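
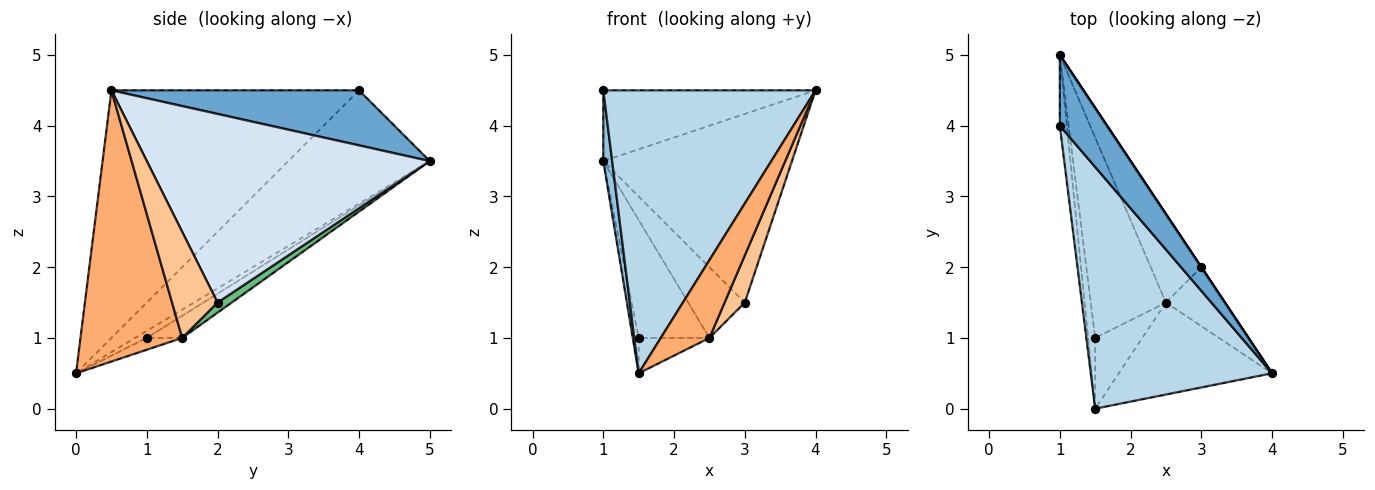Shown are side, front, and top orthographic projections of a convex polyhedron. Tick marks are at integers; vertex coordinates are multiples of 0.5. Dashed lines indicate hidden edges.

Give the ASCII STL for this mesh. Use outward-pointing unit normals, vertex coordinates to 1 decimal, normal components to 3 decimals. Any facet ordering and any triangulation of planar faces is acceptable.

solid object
 facet normal 0.636 0.545 0.545
  outer loop
   vertex 1.0 4.0 4.5
   vertex 4.0 0.5 4.5
   vertex 1.0 5.0 3.5
  endloop
 endfacet
 facet normal -0.996 -0.062 -0.062
  outer loop
   vertex 1.0 4.0 4.5
   vertex 1.0 5.0 3.5
   vertex 1.5 0.0 0.5
  endloop
 endfacet
 facet normal -0.664 -0.569 0.486
  outer loop
   vertex 1.0 4.0 4.5
   vertex 1.5 0.0 0.5
   vertex 4.0 0.5 4.5
  endloop
 endfacet
 facet normal 0.832 0.555 0.000
  outer loop
   vertex 3.0 2.0 1.5
   vertex 1.0 5.0 3.5
   vertex 4.0 0.5 4.5
  endloop
 endfacet
 facet normal -0.667 0.333 -0.667
  outer loop
   vertex 1.5 1.0 1.0
   vertex 1.5 0.0 0.5
   vertex 1.0 5.0 3.5
  endloop
 endfacet
 facet normal 0.804 -0.384 -0.454
  outer loop
   vertex 2.5 1.5 1.0
   vertex 4.0 0.5 4.5
   vertex 1.5 0.0 0.5
  endloop
 endfacet
 facet normal 0.815 -0.362 -0.453
  outer loop
   vertex 2.5 1.5 1.0
   vertex 3.0 2.0 1.5
   vertex 4.0 0.5 4.5
  endloop
 endfacet
 facet normal -0.218 0.436 -0.873
  outer loop
   vertex 2.5 1.5 1.0
   vertex 1.5 0.0 0.5
   vertex 1.5 1.0 1.0
  endloop
 endfacet
 facet normal 0.154 0.617 -0.772
  outer loop
   vertex 2.5 1.5 1.0
   vertex 1.0 5.0 3.5
   vertex 3.0 2.0 1.5
  endloop
 endfacet
 facet normal -0.246 0.491 -0.836
  outer loop
   vertex 2.5 1.5 1.0
   vertex 1.5 1.0 1.0
   vertex 1.0 5.0 3.5
  endloop
 endfacet
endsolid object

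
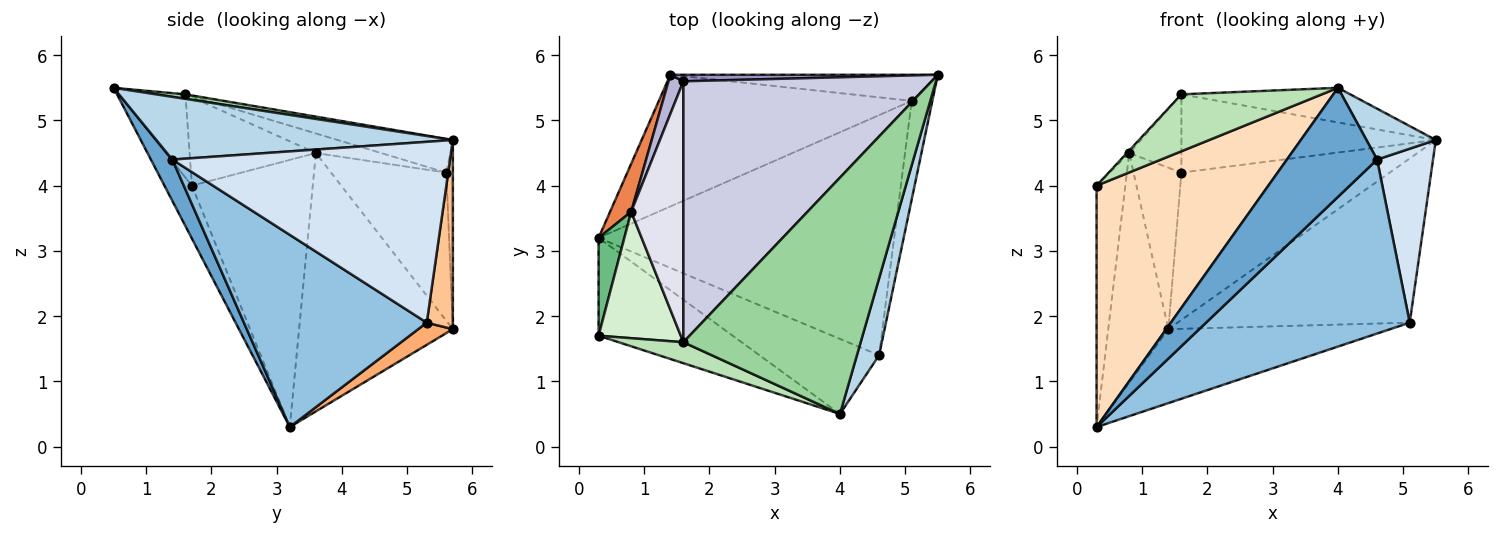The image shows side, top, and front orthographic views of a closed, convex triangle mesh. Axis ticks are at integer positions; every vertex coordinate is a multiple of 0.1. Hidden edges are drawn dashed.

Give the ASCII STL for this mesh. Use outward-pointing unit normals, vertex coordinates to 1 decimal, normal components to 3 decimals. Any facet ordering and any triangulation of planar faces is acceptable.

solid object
 facet normal 0.192 -0.808 -0.556
  outer loop
   vertex 4.6 1.4 4.4
   vertex 4.0 0.5 5.5
   vertex 0.3 3.2 0.3
  endloop
 endfacet
 facet normal 0.466 -0.519 -0.717
  outer loop
   vertex 4.6 1.4 4.4
   vertex 0.3 3.2 0.3
   vertex 5.1 5.3 1.9
  endloop
 endfacet
 facet normal 0.921 -0.215 0.326
  outer loop
   vertex 4.6 1.4 4.4
   vertex 5.5 5.7 4.7
   vertex 4.0 0.5 5.5
  endloop
 endfacet
 facet normal 0.974 -0.196 -0.111
  outer loop
   vertex 4.6 1.4 4.4
   vertex 5.1 5.3 1.9
   vertex 5.5 5.7 4.7
  endloop
 endfacet
 facet normal -0.929 0.363 0.076
  outer loop
   vertex 1.4 5.7 1.8
   vertex 0.3 3.2 0.3
   vertex 0.8 3.6 4.5
  endloop
 endfacet
 facet normal 0.076 0.488 -0.869
  outer loop
   vertex 1.4 5.7 1.8
   vertex 5.1 5.3 1.9
   vertex 0.3 3.2 0.3
  endloop
 endfacet
 facet normal 0.110 0.982 -0.156
  outer loop
   vertex 1.4 5.7 1.8
   vertex 5.5 5.7 4.7
   vertex 5.1 5.3 1.9
  endloop
 endfacet
 facet normal -0.147 -0.917 -0.372
  outer loop
   vertex 0.3 1.7 4.0
   vertex 0.3 3.2 0.3
   vertex 4.0 0.5 5.5
  endloop
 endfacet
 facet normal -0.969 0.230 0.093
  outer loop
   vertex 0.3 1.7 4.0
   vertex 0.8 3.6 4.5
   vertex 0.3 3.2 0.3
  endloop
 endfacet
 facet normal 0.025 0.145 0.989
  outer loop
   vertex 1.6 1.6 5.4
   vertex 4.0 0.5 5.5
   vertex 5.5 5.7 4.7
  endloop
 endfacet
 facet normal -0.406 -0.857 0.316
  outer loop
   vertex 1.6 1.6 5.4
   vertex 0.3 1.7 4.0
   vertex 4.0 0.5 5.5
  endloop
 endfacet
 facet normal -0.732 0.014 0.681
  outer loop
   vertex 1.6 1.6 5.4
   vertex 0.8 3.6 4.5
   vertex 0.3 1.7 4.0
  endloop
 endfacet
 facet normal -0.031 0.999 0.044
  outer loop
   vertex 1.6 5.6 4.2
   vertex 5.5 5.7 4.7
   vertex 1.4 5.7 1.8
  endloop
 endfacet
 facet normal -0.920 0.382 0.093
  outer loop
   vertex 1.6 5.6 4.2
   vertex 1.4 5.7 1.8
   vertex 0.8 3.6 4.5
  endloop
 endfacet
 facet normal -0.129 0.285 0.950
  outer loop
   vertex 1.6 5.6 4.2
   vertex 1.6 1.6 5.4
   vertex 5.5 5.7 4.7
  endloop
 endfacet
 facet normal -0.338 0.270 0.901
  outer loop
   vertex 1.6 5.6 4.2
   vertex 0.8 3.6 4.5
   vertex 1.6 1.6 5.4
  endloop
 endfacet
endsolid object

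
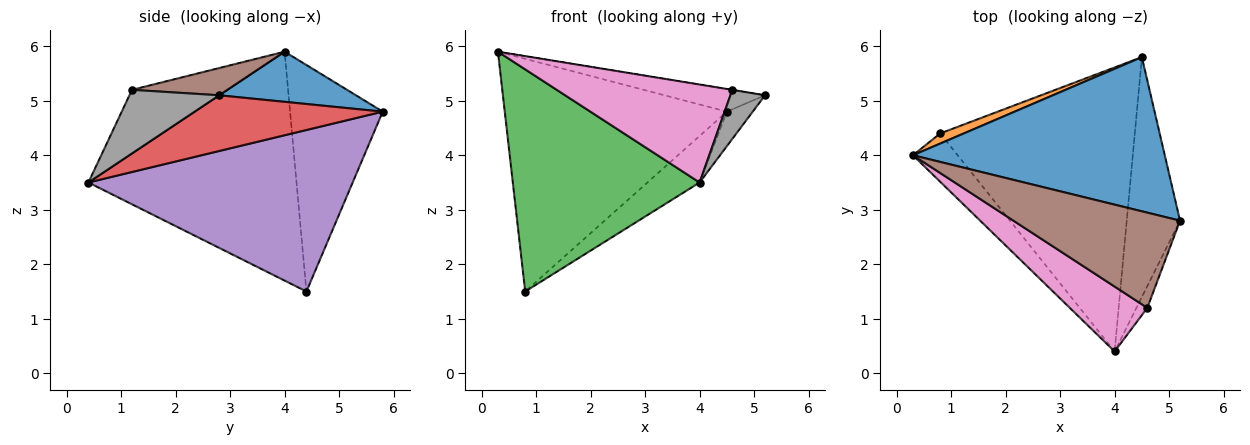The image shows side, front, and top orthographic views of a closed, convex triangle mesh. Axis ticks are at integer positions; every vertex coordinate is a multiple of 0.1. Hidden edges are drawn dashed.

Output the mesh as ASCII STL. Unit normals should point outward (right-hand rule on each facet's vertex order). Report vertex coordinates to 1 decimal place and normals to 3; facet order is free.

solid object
 facet normal 0.193 0.142 0.971
  outer loop
   vertex 4.5 5.8 4.8
   vertex 0.3 4.0 5.9
   vertex 5.2 2.8 5.1
  endloop
 endfacet
 facet normal -0.385 0.922 0.040
  outer loop
   vertex 0.8 4.4 1.5
   vertex 0.3 4.0 5.9
   vertex 4.5 5.8 4.8
  endloop
 endfacet
 facet normal -0.736 -0.661 -0.144
  outer loop
   vertex 4.0 0.4 3.5
   vertex 0.3 4.0 5.9
   vertex 0.8 4.4 1.5
  endloop
 endfacet
 facet normal 0.719 0.099 -0.688
  outer loop
   vertex 4.0 0.4 3.5
   vertex 4.5 5.8 4.8
   vertex 5.2 2.8 5.1
  endloop
 endfacet
 facet normal 0.634 0.125 -0.763
  outer loop
   vertex 4.0 0.4 3.5
   vertex 0.8 4.4 1.5
   vertex 4.5 5.8 4.8
  endloop
 endfacet
 facet normal 0.161 0.001 0.987
  outer loop
   vertex 4.6 1.2 5.2
   vertex 5.2 2.8 5.1
   vertex 0.3 4.0 5.9
  endloop
 endfacet
 facet normal -0.413 -0.759 0.503
  outer loop
   vertex 4.6 1.2 5.2
   vertex 0.3 4.0 5.9
   vertex 4.0 0.4 3.5
  endloop
 endfacet
 facet normal 0.921 -0.355 -0.158
  outer loop
   vertex 4.6 1.2 5.2
   vertex 4.0 0.4 3.5
   vertex 5.2 2.8 5.1
  endloop
 endfacet
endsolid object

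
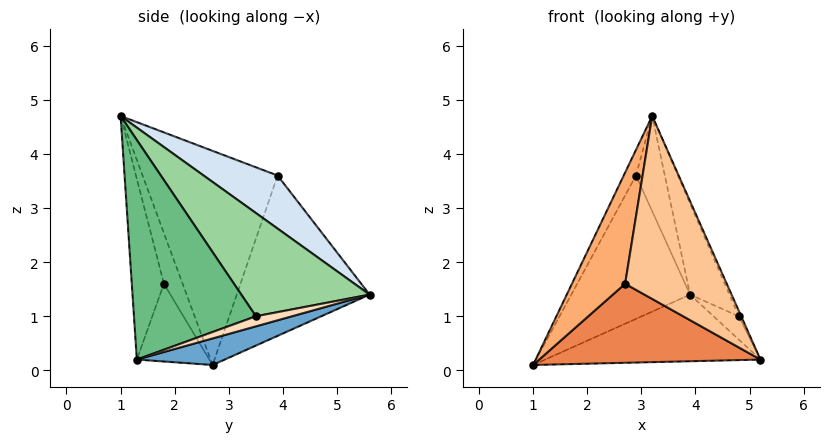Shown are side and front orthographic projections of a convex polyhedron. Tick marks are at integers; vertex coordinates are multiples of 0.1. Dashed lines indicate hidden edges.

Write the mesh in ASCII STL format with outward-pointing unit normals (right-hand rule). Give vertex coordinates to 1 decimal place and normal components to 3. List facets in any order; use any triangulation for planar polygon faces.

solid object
 facet normal 0.123 0.301 -0.946
  outer loop
   vertex 3.9 5.6 1.4
   vertex 5.2 1.3 0.2
   vertex 1.0 2.7 0.1
  endloop
 endfacet
 facet normal -0.734 0.656 0.174
  outer loop
   vertex 2.9 3.9 3.6
   vertex 3.9 5.6 1.4
   vertex 1.0 2.7 0.1
  endloop
 endfacet
 facet normal -0.887 0.080 0.454
  outer loop
   vertex 2.9 3.9 3.6
   vertex 1.0 2.7 0.1
   vertex 3.2 1.0 4.7
  endloop
 endfacet
 facet normal 0.762 0.297 0.576
  outer loop
   vertex 2.9 3.9 3.6
   vertex 3.2 1.0 4.7
   vertex 3.9 5.6 1.4
  endloop
 endfacet
 facet normal -0.304 -0.929 -0.212
  outer loop
   vertex 2.7 1.8 1.6
   vertex 1.0 2.7 0.1
   vertex 5.2 1.3 0.2
  endloop
 endfacet
 facet normal -0.326 -0.927 -0.187
  outer loop
   vertex 2.7 1.8 1.6
   vertex 3.2 1.0 4.7
   vertex 1.0 2.7 0.1
  endloop
 endfacet
 facet normal -0.296 -0.935 -0.194
  outer loop
   vertex 2.7 1.8 1.6
   vertex 5.2 1.3 0.2
   vertex 3.2 1.0 4.7
  endloop
 endfacet
 facet normal 0.533 0.373 -0.759
  outer loop
   vertex 4.8 3.5 1.0
   vertex 5.2 1.3 0.2
   vertex 3.9 5.6 1.4
  endloop
 endfacet
 facet normal 0.913 0.018 0.407
  outer loop
   vertex 4.8 3.5 1.0
   vertex 3.2 1.0 4.7
   vertex 5.2 1.3 0.2
  endloop
 endfacet
 facet normal 0.816 0.250 0.522
  outer loop
   vertex 4.8 3.5 1.0
   vertex 3.9 5.6 1.4
   vertex 3.2 1.0 4.7
  endloop
 endfacet
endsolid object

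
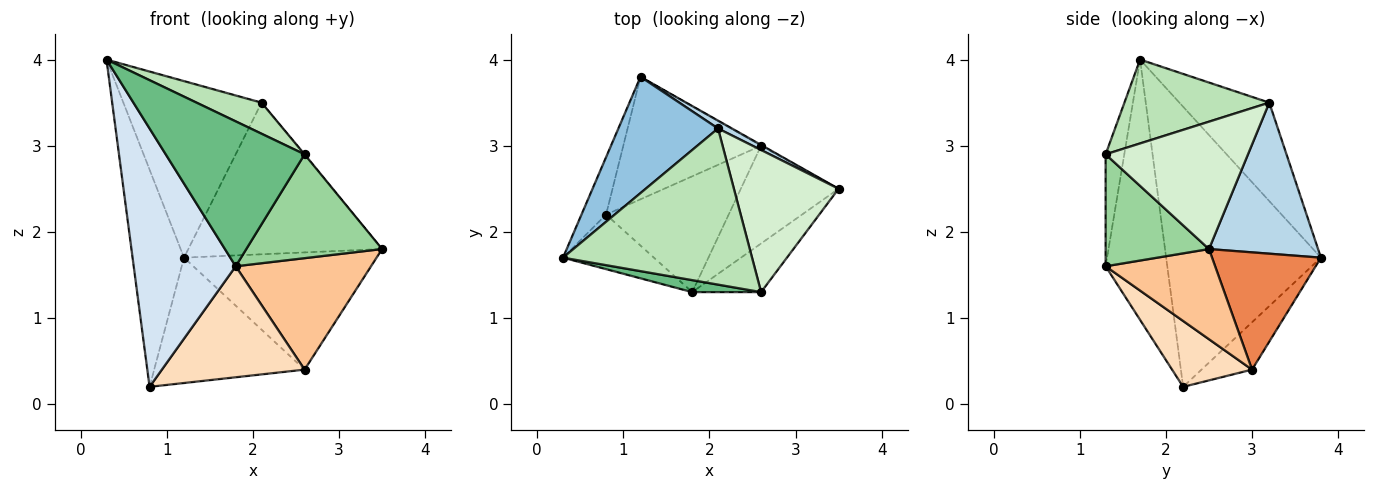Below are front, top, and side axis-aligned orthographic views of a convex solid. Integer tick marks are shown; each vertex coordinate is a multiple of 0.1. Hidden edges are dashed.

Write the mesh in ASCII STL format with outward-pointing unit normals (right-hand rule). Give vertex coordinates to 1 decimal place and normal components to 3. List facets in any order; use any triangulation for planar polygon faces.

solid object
 facet normal -0.946 0.314 -0.083
  outer loop
   vertex 0.8 2.2 0.2
   vertex 0.3 1.7 4.0
   vertex 1.2 3.8 1.7
  endloop
 endfacet
 facet normal -0.477 0.734 0.483
  outer loop
   vertex 2.1 3.2 3.5
   vertex 1.2 3.8 1.7
   vertex 0.3 1.7 4.0
  endloop
 endfacet
 facet normal 0.490 0.871 0.045
  outer loop
   vertex 2.1 3.2 3.5
   vertex 3.5 2.5 1.8
   vertex 1.2 3.8 1.7
  endloop
 endfacet
 facet normal -0.509 -0.842 -0.178
  outer loop
   vertex 1.8 1.3 1.6
   vertex 0.3 1.7 4.0
   vertex 0.8 2.2 0.2
  endloop
 endfacet
 facet normal 0.492 0.870 -0.006
  outer loop
   vertex 2.6 3.0 0.4
   vertex 1.2 3.8 1.7
   vertex 3.5 2.5 1.8
  endloop
 endfacet
 facet normal -0.234 0.695 -0.680
  outer loop
   vertex 2.6 3.0 0.4
   vertex 0.8 2.2 0.2
   vertex 1.2 3.8 1.7
  endloop
 endfacet
 facet normal 0.520 -0.642 -0.563
  outer loop
   vertex 2.6 3.0 0.4
   vertex 3.5 2.5 1.8
   vertex 1.8 1.3 1.6
  endloop
 endfacet
 facet normal 0.362 -0.645 -0.673
  outer loop
   vertex 2.6 3.0 0.4
   vertex 1.8 1.3 1.6
   vertex 0.8 2.2 0.2
  endloop
 endfacet
 facet normal -0.133 -0.988 0.082
  outer loop
   vertex 2.6 1.3 2.9
   vertex 0.3 1.7 4.0
   vertex 1.8 1.3 1.6
  endloop
 endfacet
 facet normal 0.567 -0.746 -0.349
  outer loop
   vertex 2.6 1.3 2.9
   vertex 1.8 1.3 1.6
   vertex 3.5 2.5 1.8
  endloop
 endfacet
 facet normal 0.399 -0.179 0.899
  outer loop
   vertex 2.6 1.3 2.9
   vertex 2.1 3.2 3.5
   vertex 0.3 1.7 4.0
  endloop
 endfacet
 facet normal 0.772 0.003 0.635
  outer loop
   vertex 2.6 1.3 2.9
   vertex 3.5 2.5 1.8
   vertex 2.1 3.2 3.5
  endloop
 endfacet
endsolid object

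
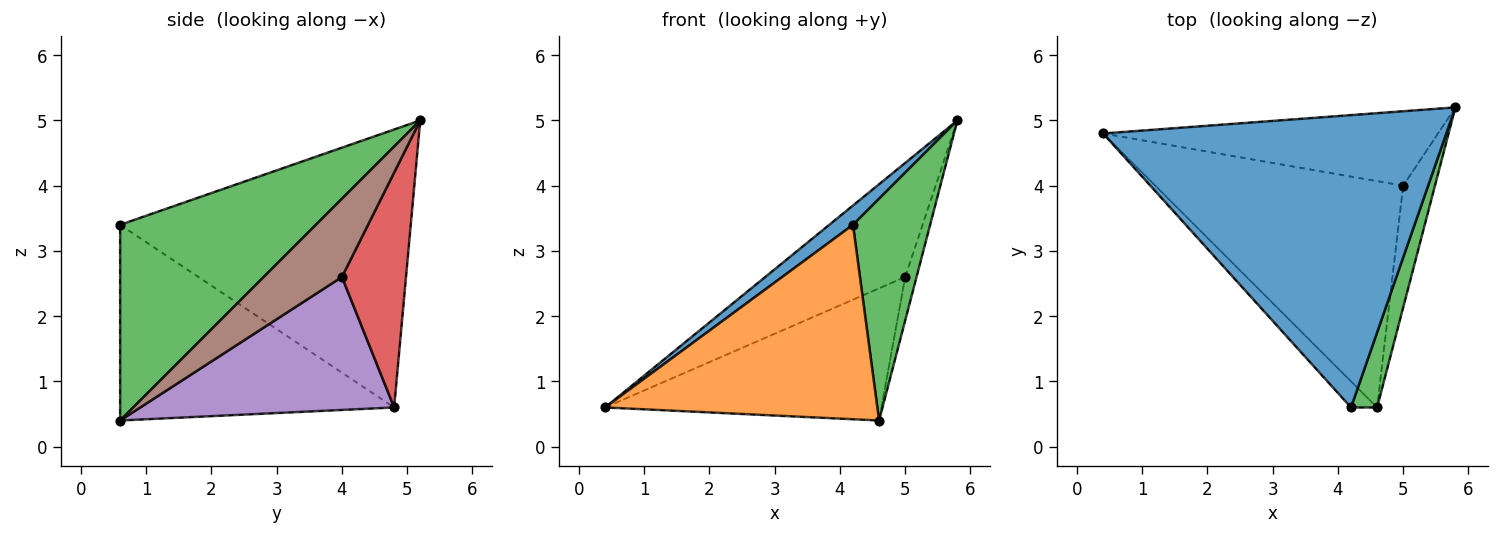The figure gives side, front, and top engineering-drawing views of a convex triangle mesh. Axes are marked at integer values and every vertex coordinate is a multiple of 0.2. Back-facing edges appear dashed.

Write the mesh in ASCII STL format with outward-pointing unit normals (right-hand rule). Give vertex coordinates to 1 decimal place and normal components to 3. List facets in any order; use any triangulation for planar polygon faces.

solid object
 facet normal -0.629 -0.051 0.776
  outer loop
   vertex 4.2 0.6 3.4
   vertex 5.8 5.2 5.0
   vertex 0.4 4.8 0.6
  endloop
 endfacet
 facet normal -0.706 -0.702 -0.094
  outer loop
   vertex 4.2 0.6 3.4
   vertex 0.4 4.8 0.6
   vertex 4.6 0.6 0.4
  endloop
 endfacet
 facet normal 0.923 -0.364 0.123
  outer loop
   vertex 4.2 0.6 3.4
   vertex 4.6 0.6 0.4
   vertex 5.8 5.2 5.0
  endloop
 endfacet
 facet normal 0.358 0.782 -0.510
  outer loop
   vertex 5.0 4.0 2.6
   vertex 0.4 4.8 0.6
   vertex 5.8 5.2 5.0
  endloop
 endfacet
 facet normal 0.420 0.458 -0.784
  outer loop
   vertex 5.0 4.0 2.6
   vertex 4.6 0.6 0.4
   vertex 0.4 4.8 0.6
  endloop
 endfacet
 facet normal 0.918 0.133 -0.373
  outer loop
   vertex 5.0 4.0 2.6
   vertex 5.8 5.2 5.0
   vertex 4.6 0.6 0.4
  endloop
 endfacet
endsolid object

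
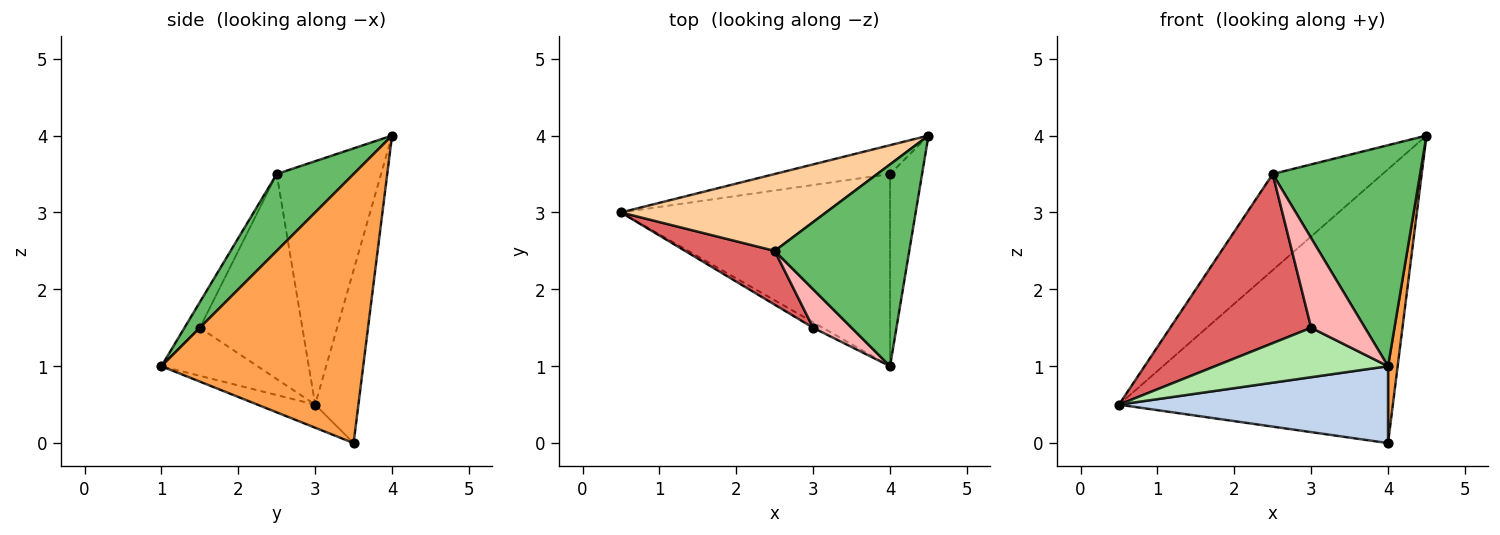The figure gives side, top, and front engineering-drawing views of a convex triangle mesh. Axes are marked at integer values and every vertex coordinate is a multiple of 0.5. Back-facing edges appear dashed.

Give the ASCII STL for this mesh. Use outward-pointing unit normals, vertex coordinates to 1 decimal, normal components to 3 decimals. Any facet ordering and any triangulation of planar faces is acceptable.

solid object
 facet normal -0.155 0.982 -0.103
  outer loop
   vertex 4.0 3.5 0.0
   vertex 0.5 3.0 0.5
   vertex 4.5 4.0 4.0
  endloop
 endfacet
 facet normal -0.079 -0.370 -0.926
  outer loop
   vertex 4.0 3.5 0.0
   vertex 4.0 1.0 1.0
   vertex 0.5 3.0 0.5
  endloop
 endfacet
 facet normal 0.992 -0.047 -0.118
  outer loop
   vertex 4.0 3.5 0.0
   vertex 4.5 4.0 4.0
   vertex 4.0 1.0 1.0
  endloop
 endfacet
 facet normal -0.596 0.627 0.502
  outer loop
   vertex 2.5 2.5 3.5
   vertex 4.5 4.0 4.0
   vertex 0.5 3.0 0.5
  endloop
 endfacet
 facet normal 0.360 -0.689 0.629
  outer loop
   vertex 2.5 2.5 3.5
   vertex 4.0 1.0 1.0
   vertex 4.5 4.0 4.0
  endloop
 endfacet
 facet normal -0.483 -0.870 -0.097
  outer loop
   vertex 3.0 1.5 1.5
   vertex 0.5 3.0 0.5
   vertex 4.0 1.0 1.0
  endloop
 endfacet
 facet normal -0.570 -0.783 0.249
  outer loop
   vertex 3.0 1.5 1.5
   vertex 2.5 2.5 3.5
   vertex 0.5 3.0 0.5
  endloop
 endfacet
 facet normal -0.254 -0.889 0.381
  outer loop
   vertex 3.0 1.5 1.5
   vertex 4.0 1.0 1.0
   vertex 2.5 2.5 3.5
  endloop
 endfacet
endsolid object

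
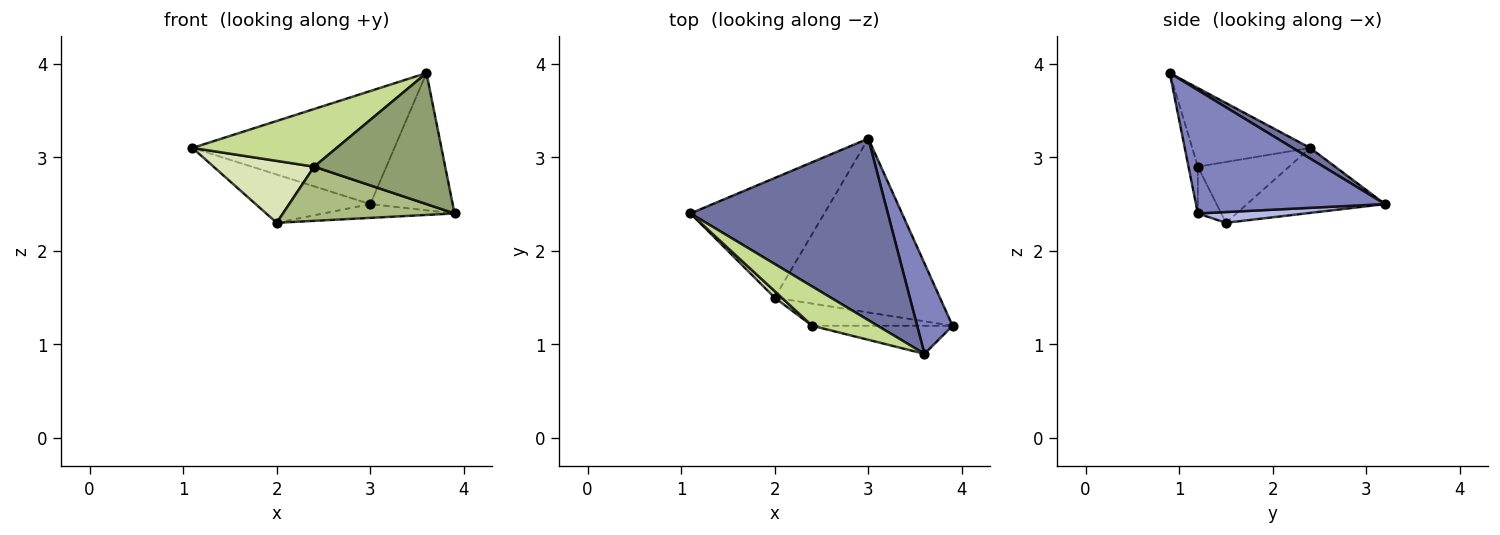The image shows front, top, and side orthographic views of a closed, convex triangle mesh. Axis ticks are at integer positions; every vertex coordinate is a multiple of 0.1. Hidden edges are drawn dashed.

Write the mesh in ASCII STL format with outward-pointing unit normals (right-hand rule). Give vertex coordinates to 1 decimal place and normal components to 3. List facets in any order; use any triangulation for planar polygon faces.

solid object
 facet normal 0.045 0.528 0.848
  outer loop
   vertex 3.6 0.9 3.9
   vertex 3.0 3.2 2.5
   vertex 1.1 2.4 3.1
  endloop
 endfacet
 facet normal 0.887 0.386 0.255
  outer loop
   vertex 3.6 0.9 3.9
   vertex 3.9 1.2 2.4
   vertex 3.0 3.2 2.5
  endloop
 endfacet
 facet normal -0.411 0.341 -0.846
  outer loop
   vertex 2.0 1.5 2.3
   vertex 1.1 2.4 3.1
   vertex 3.0 3.2 2.5
  endloop
 endfacet
 facet normal 0.065 0.079 -0.995
  outer loop
   vertex 2.0 1.5 2.3
   vertex 3.0 3.2 2.5
   vertex 3.9 1.2 2.4
  endloop
 endfacet
 facet normal -0.070 -0.975 -0.209
  outer loop
   vertex 2.4 1.2 2.9
   vertex 3.9 1.2 2.4
   vertex 3.6 0.9 3.9
  endloop
 endfacet
 facet normal -0.125 -0.918 -0.376
  outer loop
   vertex 2.4 1.2 2.9
   vertex 2.0 1.5 2.3
   vertex 3.9 1.2 2.4
  endloop
 endfacet
 facet normal -0.560 -0.684 0.467
  outer loop
   vertex 2.4 1.2 2.9
   vertex 3.6 0.9 3.9
   vertex 1.1 2.4 3.1
  endloop
 endfacet
 facet normal -0.670 -0.739 0.077
  outer loop
   vertex 2.4 1.2 2.9
   vertex 1.1 2.4 3.1
   vertex 2.0 1.5 2.3
  endloop
 endfacet
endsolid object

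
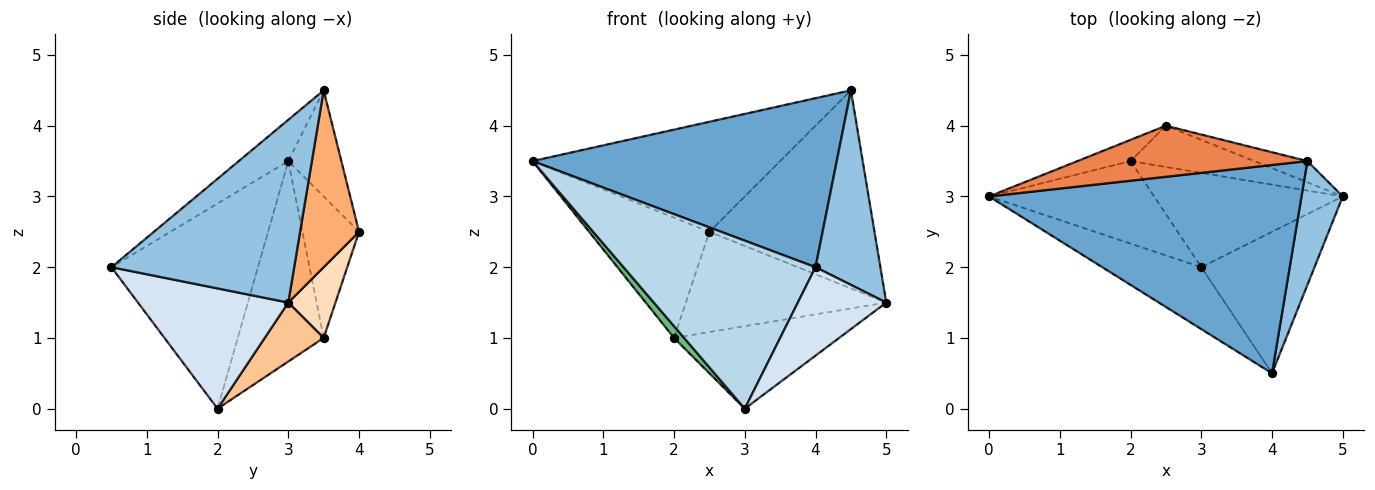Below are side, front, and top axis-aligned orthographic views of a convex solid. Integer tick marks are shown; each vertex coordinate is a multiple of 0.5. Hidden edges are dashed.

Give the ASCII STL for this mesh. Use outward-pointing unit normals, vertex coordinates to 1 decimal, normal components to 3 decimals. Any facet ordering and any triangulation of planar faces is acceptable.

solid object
 facet normal -0.102 -0.627 0.773
  outer loop
   vertex 4.5 3.5 4.5
   vertex 0.0 3.0 3.5
   vertex 4.0 0.5 2.0
  endloop
 endfacet
 facet normal 0.922 -0.327 0.208
  outer loop
   vertex 4.5 3.5 4.5
   vertex 4.0 0.5 2.0
   vertex 5.0 3.0 1.5
  endloop
 endfacet
 facet normal -0.582 -0.763 -0.281
  outer loop
   vertex 3.0 2.0 0.0
   vertex 4.0 0.5 2.0
   vertex 0.0 3.0 3.5
  endloop
 endfacet
 facet normal 0.669 -0.394 -0.630
  outer loop
   vertex 3.0 2.0 0.0
   vertex 5.0 3.0 1.5
   vertex 4.0 0.5 2.0
  endloop
 endfacet
 facet normal -0.191 0.890 0.413
  outer loop
   vertex 2.5 4.0 2.5
   vertex 0.0 3.0 3.5
   vertex 4.5 3.5 4.5
  endloop
 endfacet
 facet normal 0.335 0.937 -0.100
  outer loop
   vertex 2.5 4.0 2.5
   vertex 4.5 3.5 4.5
   vertex 5.0 3.0 1.5
  endloop
 endfacet
 facet normal 0.229 0.641 -0.733
  outer loop
   vertex 2.0 3.5 1.0
   vertex 5.0 3.0 1.5
   vertex 3.0 2.0 0.0
  endloop
 endfacet
 facet normal 0.213 0.904 -0.372
  outer loop
   vertex 2.0 3.5 1.0
   vertex 2.5 4.0 2.5
   vertex 5.0 3.0 1.5
  endloop
 endfacet
 facet normal -0.769 -0.090 -0.633
  outer loop
   vertex 2.0 3.5 1.0
   vertex 3.0 2.0 0.0
   vertex 0.0 3.0 3.5
  endloop
 endfacet
 facet normal -0.420 0.894 -0.158
  outer loop
   vertex 2.0 3.5 1.0
   vertex 0.0 3.0 3.5
   vertex 2.5 4.0 2.5
  endloop
 endfacet
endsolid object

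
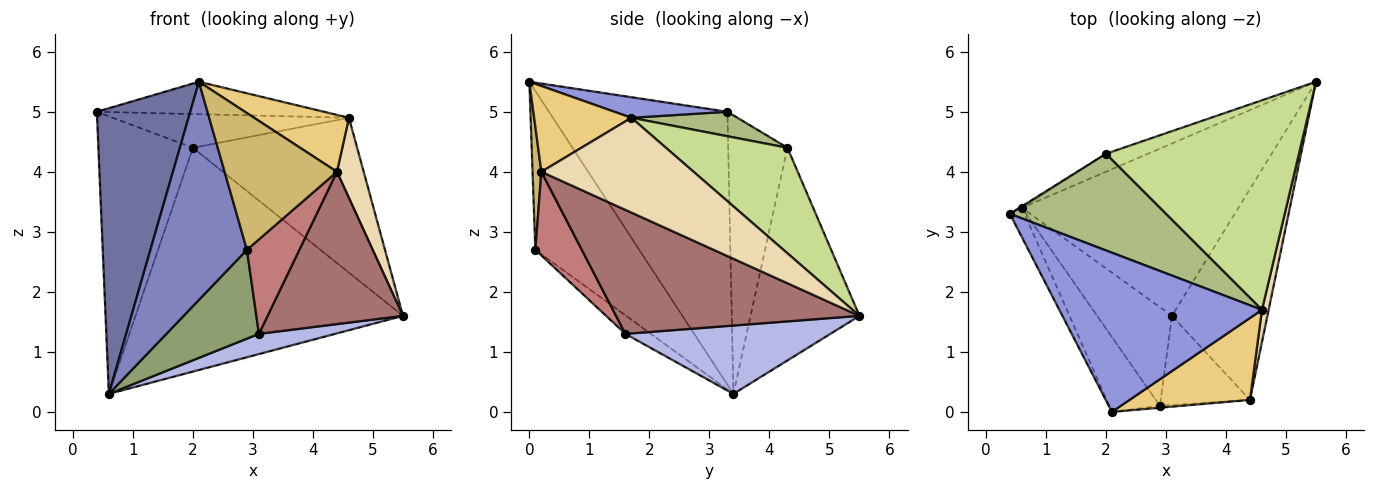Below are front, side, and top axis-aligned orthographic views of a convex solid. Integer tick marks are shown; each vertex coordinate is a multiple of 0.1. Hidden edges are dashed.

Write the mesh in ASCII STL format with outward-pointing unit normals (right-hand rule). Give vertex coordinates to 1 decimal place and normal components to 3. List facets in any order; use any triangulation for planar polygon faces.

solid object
 facet normal -0.885 -0.463 -0.048
  outer loop
   vertex 0.6 3.4 0.3
   vertex 2.1 0.0 5.5
   vertex 0.4 3.3 5.0
  endloop
 endfacet
 facet normal -0.713 -0.663 -0.228
  outer loop
   vertex 2.9 0.1 2.7
   vertex 2.1 0.0 5.5
   vertex 0.6 3.4 0.3
  endloop
 endfacet
 facet normal 0.099 0.199 0.975
  outer loop
   vertex 4.6 1.7 4.9
   vertex 0.4 3.3 5.0
   vertex 2.1 0.0 5.5
  endloop
 endfacet
 facet normal 0.299 -0.111 -0.948
  outer loop
   vertex 3.1 1.6 1.3
   vertex 0.6 3.4 0.3
   vertex 5.5 5.5 1.6
  endloop
 endfacet
 facet normal -0.181 -0.658 -0.731
  outer loop
   vertex 3.1 1.6 1.3
   vertex 2.9 0.1 2.7
   vertex 0.6 3.4 0.3
  endloop
 endfacet
 facet normal 0.146 0.326 0.934
  outer loop
   vertex 2.0 4.3 4.4
   vertex 0.4 3.3 5.0
   vertex 4.6 1.7 4.9
  endloop
 endfacet
 facet normal 0.402 0.544 0.736
  outer loop
   vertex 2.0 4.3 4.4
   vertex 4.6 1.7 4.9
   vertex 5.5 5.5 1.6
  endloop
 endfacet
 facet normal -0.531 0.847 -0.005
  outer loop
   vertex 2.0 4.3 4.4
   vertex 0.6 3.4 0.3
   vertex 0.4 3.3 5.0
  endloop
 endfacet
 facet normal -0.376 0.924 -0.074
  outer loop
   vertex 2.0 4.3 4.4
   vertex 5.5 5.5 1.6
   vertex 0.6 3.4 0.3
  endloop
 endfacet
 facet normal 0.078 -0.997 -0.013
  outer loop
   vertex 4.4 0.2 4.0
   vertex 2.1 0.0 5.5
   vertex 2.9 0.1 2.7
  endloop
 endfacet
 facet normal 0.505 -0.493 0.709
  outer loop
   vertex 4.4 0.2 4.0
   vertex 4.6 1.7 4.9
   vertex 2.1 0.0 5.5
  endloop
 endfacet
 facet normal 0.983 -0.173 0.069
  outer loop
   vertex 4.4 0.2 4.0
   vertex 5.5 5.5 1.6
   vertex 4.6 1.7 4.9
  endloop
 endfacet
 facet normal 0.725 -0.403 -0.558
  outer loop
   vertex 4.4 0.2 4.0
   vertex 3.1 1.6 1.3
   vertex 5.5 5.5 1.6
  endloop
 endfacet
 facet normal 0.541 -0.611 -0.578
  outer loop
   vertex 4.4 0.2 4.0
   vertex 2.9 0.1 2.7
   vertex 3.1 1.6 1.3
  endloop
 endfacet
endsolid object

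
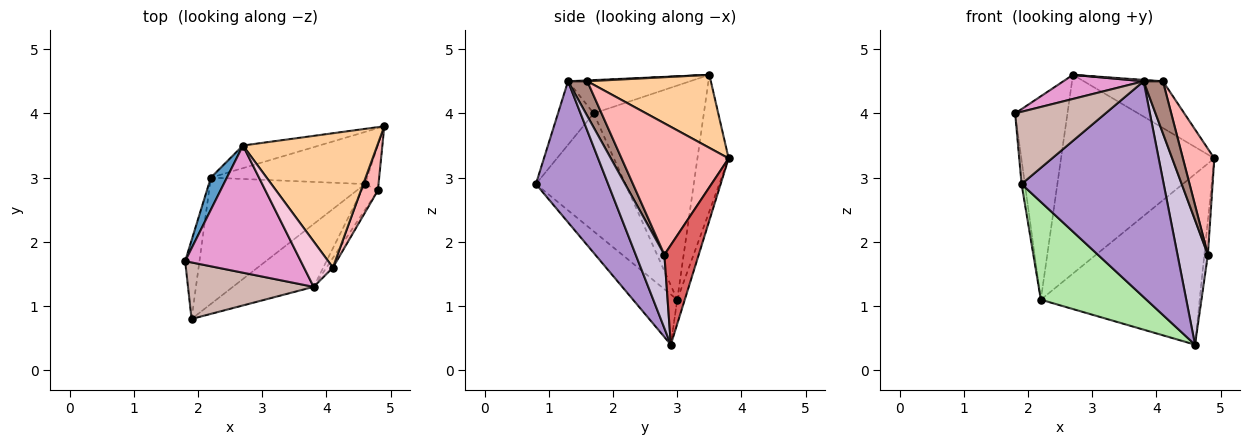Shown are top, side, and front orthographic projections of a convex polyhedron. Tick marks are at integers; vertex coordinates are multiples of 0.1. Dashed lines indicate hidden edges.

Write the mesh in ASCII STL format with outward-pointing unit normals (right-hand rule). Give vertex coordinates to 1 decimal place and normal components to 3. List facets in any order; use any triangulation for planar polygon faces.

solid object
 facet normal -0.901 0.428 0.068
  outer loop
   vertex 2.2 3.0 1.1
   vertex 1.8 1.7 4.0
   vertex 2.7 3.5 4.6
  endloop
 endfacet
 facet normal -0.198 0.974 -0.111
  outer loop
   vertex 2.2 3.0 1.1
   vertex 2.7 3.5 4.6
   vertex 4.9 3.8 3.3
  endloop
 endfacet
 facet normal -0.045 0.955 -0.292
  outer loop
   vertex 2.2 3.0 1.1
   vertex 4.9 3.8 3.3
   vertex 4.6 2.9 0.4
  endloop
 endfacet
 facet normal 0.457 0.292 0.840
  outer loop
   vertex 4.1 1.6 4.5
   vertex 4.9 3.8 3.3
   vertex 2.7 3.5 4.6
  endloop
 endfacet
 facet normal -0.992 0.037 -0.120
  outer loop
   vertex 1.9 0.8 2.9
   vertex 1.8 1.7 4.0
   vertex 2.2 3.0 1.1
  endloop
 endfacet
 facet normal -0.248 -0.593 -0.766
  outer loop
   vertex 1.9 0.8 2.9
   vertex 2.2 3.0 1.1
   vertex 4.6 2.9 0.4
  endloop
 endfacet
 facet normal 0.986 0.102 -0.134
  outer loop
   vertex 4.8 2.8 1.8
   vertex 4.6 2.9 0.4
   vertex 4.9 3.8 3.3
  endloop
 endfacet
 facet normal 0.952 -0.279 0.123
  outer loop
   vertex 4.8 2.8 1.8
   vertex 4.9 3.8 3.3
   vertex 4.1 1.6 4.5
  endloop
 endfacet
 facet normal 0.439 -0.863 -0.251
  outer loop
   vertex 3.8 1.3 4.5
   vertex 1.9 0.8 2.9
   vertex 4.6 2.9 0.4
  endloop
 endfacet
 facet normal 0.679 -0.719 -0.148
  outer loop
   vertex 3.8 1.3 4.5
   vertex 4.6 2.9 0.4
   vertex 4.8 2.8 1.8
  endloop
 endfacet
 facet normal 0.701 -0.701 -0.130
  outer loop
   vertex 3.8 1.3 4.5
   vertex 4.8 2.8 1.8
   vertex 4.1 1.6 4.5
  endloop
 endfacet
 facet normal -0.297 -0.752 0.588
  outer loop
   vertex 3.8 1.3 4.5
   vertex 1.8 1.7 4.0
   vertex 1.9 0.8 2.9
  endloop
 endfacet
 facet normal -0.272 -0.179 0.945
  outer loop
   vertex 3.8 1.3 4.5
   vertex 2.7 3.5 4.6
   vertex 1.8 1.7 4.0
  endloop
 endfacet
 facet normal 0.030 -0.030 0.999
  outer loop
   vertex 3.8 1.3 4.5
   vertex 4.1 1.6 4.5
   vertex 2.7 3.5 4.6
  endloop
 endfacet
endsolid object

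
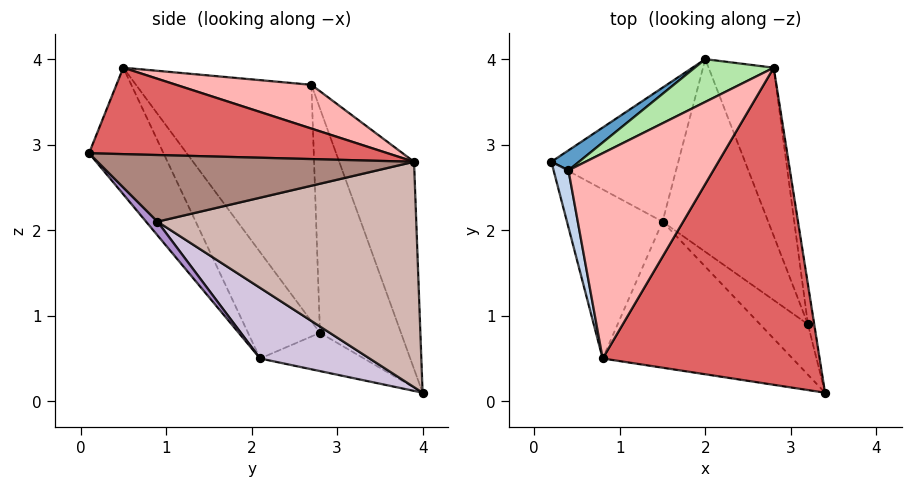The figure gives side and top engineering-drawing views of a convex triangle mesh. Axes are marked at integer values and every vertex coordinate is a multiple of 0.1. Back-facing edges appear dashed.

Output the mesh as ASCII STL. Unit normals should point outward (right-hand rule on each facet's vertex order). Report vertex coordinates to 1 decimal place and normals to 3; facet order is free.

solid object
 facet normal -0.536 0.842 0.066
  outer loop
   vertex 0.4 2.7 3.7
   vertex 2.0 4.0 0.1
   vertex 0.2 2.8 0.8
  endloop
 endfacet
 facet normal -0.983 -0.173 0.062
  outer loop
   vertex 0.4 2.7 3.7
   vertex 0.2 2.8 0.8
   vertex 0.8 0.5 3.9
  endloop
 endfacet
 facet normal -0.286 -0.125 -0.950
  outer loop
   vertex 1.5 2.1 0.5
   vertex 0.2 2.8 0.8
   vertex 2.0 4.0 0.1
  endloop
 endfacet
 facet normal -0.502 -0.738 -0.451
  outer loop
   vertex 1.5 2.1 0.5
   vertex 0.8 0.5 3.9
   vertex 0.2 2.8 0.8
  endloop
 endfacet
 facet normal -0.304 -0.836 -0.456
  outer loop
   vertex 1.5 2.1 0.5
   vertex 3.4 0.1 2.9
   vertex 0.8 0.5 3.9
  endloop
 endfacet
 facet normal -0.396 0.906 0.151
  outer loop
   vertex 2.8 3.9 2.8
   vertex 2.0 4.0 0.1
   vertex 0.4 2.7 3.7
  endloop
 endfacet
 facet normal 0.369 0.083 0.926
  outer loop
   vertex 2.8 3.9 2.8
   vertex 0.8 0.5 3.9
   vertex 3.4 0.1 2.9
  endloop
 endfacet
 facet normal 0.286 0.138 0.948
  outer loop
   vertex 2.8 3.9 2.8
   vertex 0.4 2.7 3.7
   vertex 0.8 0.5 3.9
  endloop
 endfacet
 facet normal 0.205 -0.666 -0.717
  outer loop
   vertex 3.2 0.9 2.1
   vertex 3.4 0.1 2.9
   vertex 1.5 2.1 0.5
  endloop
 endfacet
 facet normal 0.529 -0.306 -0.792
  outer loop
   vertex 3.2 0.9 2.1
   vertex 1.5 2.1 0.5
   vertex 2.0 4.0 0.1
  endloop
 endfacet
 facet normal 0.984 0.153 -0.093
  outer loop
   vertex 3.2 0.9 2.1
   vertex 2.8 3.9 2.8
   vertex 3.4 0.1 2.9
  endloop
 endfacet
 facet normal 0.943 0.189 -0.272
  outer loop
   vertex 3.2 0.9 2.1
   vertex 2.0 4.0 0.1
   vertex 2.8 3.9 2.8
  endloop
 endfacet
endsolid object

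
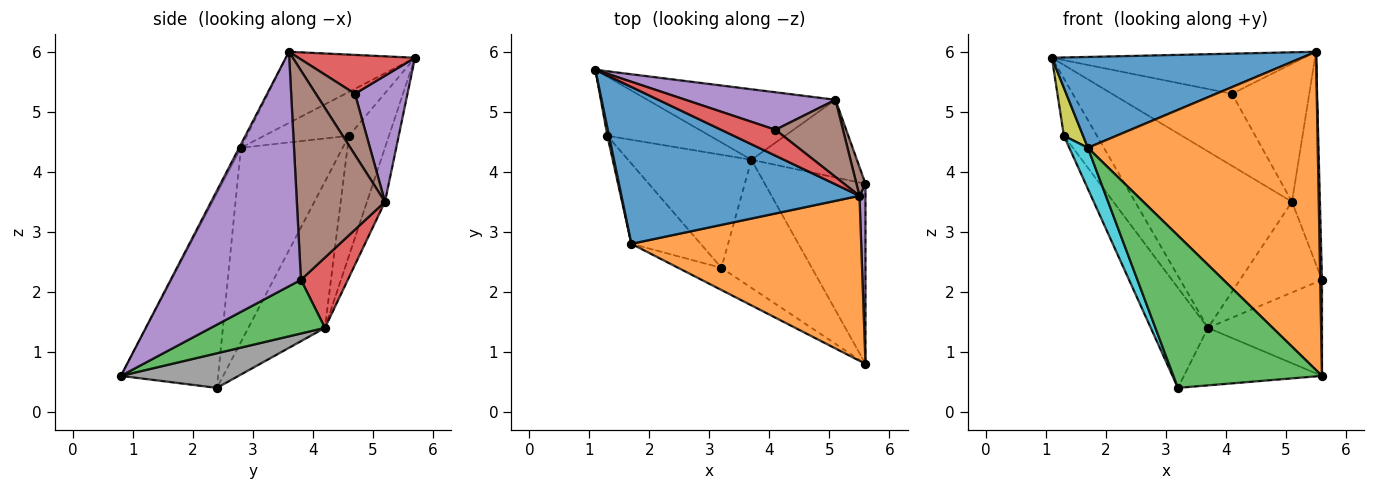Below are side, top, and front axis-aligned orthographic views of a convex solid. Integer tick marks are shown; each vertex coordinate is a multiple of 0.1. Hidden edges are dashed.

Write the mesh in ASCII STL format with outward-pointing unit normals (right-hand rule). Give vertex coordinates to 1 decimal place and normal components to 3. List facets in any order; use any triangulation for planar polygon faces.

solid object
 facet normal -0.251 -0.485 0.838
  outer loop
   vertex 1.7 2.8 4.4
   vertex 5.5 3.6 6.0
   vertex 1.1 5.7 5.9
  endloop
 endfacet
 facet normal -0.007 -0.888 0.460
  outer loop
   vertex 1.7 2.8 4.4
   vertex 5.6 0.8 0.6
   vertex 5.5 3.6 6.0
  endloop
 endfacet
 facet normal -0.544 -0.831 -0.121
  outer loop
   vertex 1.7 2.8 4.4
   vertex 3.2 2.4 0.4
   vertex 5.6 0.8 0.6
  endloop
 endfacet
 facet normal 0.362 0.783 0.506
  outer loop
   vertex 4.1 4.7 5.3
   vertex 1.1 5.7 5.9
   vertex 5.5 3.6 6.0
  endloop
 endfacet
 facet normal 0.362 0.827 0.431
  outer loop
   vertex 4.1 4.7 5.3
   vertex 5.1 5.2 3.5
   vertex 1.1 5.7 5.9
  endloop
 endfacet
 facet normal 0.404 0.798 0.446
  outer loop
   vertex 4.1 4.7 5.3
   vertex 5.5 3.6 6.0
   vertex 5.1 5.2 3.5
  endloop
 endfacet
 facet normal -0.106 0.923 -0.369
  outer loop
   vertex 3.7 4.2 1.4
   vertex 1.1 5.7 5.9
   vertex 5.1 5.2 3.5
  endloop
 endfacet
 facet normal 0.330 0.387 -0.861
  outer loop
   vertex 3.7 4.2 1.4
   vertex 5.6 0.8 0.6
   vertex 3.2 2.4 0.4
  endloop
 endfacet
 facet normal -0.975 -0.221 0.037
  outer loop
   vertex 1.3 4.6 4.6
   vertex 1.7 2.8 4.4
   vertex 1.1 5.7 5.9
  endloop
 endfacet
 facet normal -0.928 -0.169 -0.331
  outer loop
   vertex 1.3 4.6 4.6
   vertex 3.2 2.4 0.4
   vertex 1.7 2.8 4.4
  endloop
 endfacet
 facet normal -0.644 0.532 -0.550
  outer loop
   vertex 1.3 4.6 4.6
   vertex 1.1 5.7 5.9
   vertex 3.7 4.2 1.4
  endloop
 endfacet
 facet normal -0.664 0.496 -0.560
  outer loop
   vertex 1.3 4.6 4.6
   vertex 3.7 4.2 1.4
   vertex 3.2 2.4 0.4
  endloop
 endfacet
 facet normal 0.426 0.426 -0.798
  outer loop
   vertex 5.6 3.8 2.2
   vertex 5.6 0.8 0.6
   vertex 3.7 4.2 1.4
  endloop
 endfacet
 facet normal 0.398 0.697 -0.597
  outer loop
   vertex 5.6 3.8 2.2
   vertex 3.7 4.2 1.4
   vertex 5.1 5.2 3.5
  endloop
 endfacet
 facet normal 1.000 -0.014 0.026
  outer loop
   vertex 5.6 3.8 2.2
   vertex 5.5 3.6 6.0
   vertex 5.6 0.8 0.6
  endloop
 endfacet
 facet normal 0.952 0.302 0.041
  outer loop
   vertex 5.6 3.8 2.2
   vertex 5.1 5.2 3.5
   vertex 5.5 3.6 6.0
  endloop
 endfacet
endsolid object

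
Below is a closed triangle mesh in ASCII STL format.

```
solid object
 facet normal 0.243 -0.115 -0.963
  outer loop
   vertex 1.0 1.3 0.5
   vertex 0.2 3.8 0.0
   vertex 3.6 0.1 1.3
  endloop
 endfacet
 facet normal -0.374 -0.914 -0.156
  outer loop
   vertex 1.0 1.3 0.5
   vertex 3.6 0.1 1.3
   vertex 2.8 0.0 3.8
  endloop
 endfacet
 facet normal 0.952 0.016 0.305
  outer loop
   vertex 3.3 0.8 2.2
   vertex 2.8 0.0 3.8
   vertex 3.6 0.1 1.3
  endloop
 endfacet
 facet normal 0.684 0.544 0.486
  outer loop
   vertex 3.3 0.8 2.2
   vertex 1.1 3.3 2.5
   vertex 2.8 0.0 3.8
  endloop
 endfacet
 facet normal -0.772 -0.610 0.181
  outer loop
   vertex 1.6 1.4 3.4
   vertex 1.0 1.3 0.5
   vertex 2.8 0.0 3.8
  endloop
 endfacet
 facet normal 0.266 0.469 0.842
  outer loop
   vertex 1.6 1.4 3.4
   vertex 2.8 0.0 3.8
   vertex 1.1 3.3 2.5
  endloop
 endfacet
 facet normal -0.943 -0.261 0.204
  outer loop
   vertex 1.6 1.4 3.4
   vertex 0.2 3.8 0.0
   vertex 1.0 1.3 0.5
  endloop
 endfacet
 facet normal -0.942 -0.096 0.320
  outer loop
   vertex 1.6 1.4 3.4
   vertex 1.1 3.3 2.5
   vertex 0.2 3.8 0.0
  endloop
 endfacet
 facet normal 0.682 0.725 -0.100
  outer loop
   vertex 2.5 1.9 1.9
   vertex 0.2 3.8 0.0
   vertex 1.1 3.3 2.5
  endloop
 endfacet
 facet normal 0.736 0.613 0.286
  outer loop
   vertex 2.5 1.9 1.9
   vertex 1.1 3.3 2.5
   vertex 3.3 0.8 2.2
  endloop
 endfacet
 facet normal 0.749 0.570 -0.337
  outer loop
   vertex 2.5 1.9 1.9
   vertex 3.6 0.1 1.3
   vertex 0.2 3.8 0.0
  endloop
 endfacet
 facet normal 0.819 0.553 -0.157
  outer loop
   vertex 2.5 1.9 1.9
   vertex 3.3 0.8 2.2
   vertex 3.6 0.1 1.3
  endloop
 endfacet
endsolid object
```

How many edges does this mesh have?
18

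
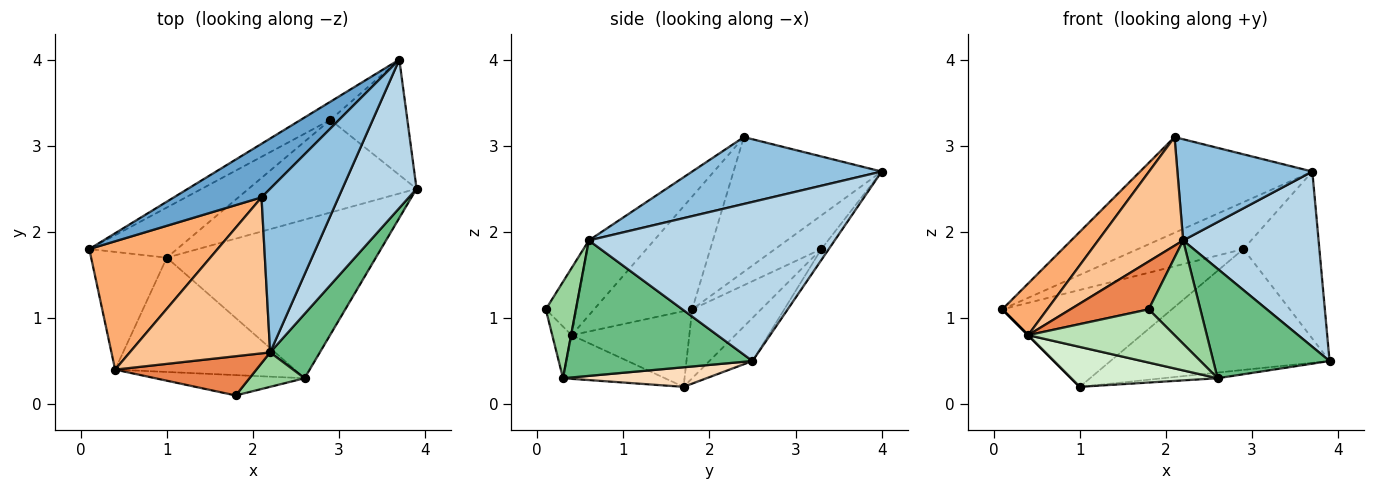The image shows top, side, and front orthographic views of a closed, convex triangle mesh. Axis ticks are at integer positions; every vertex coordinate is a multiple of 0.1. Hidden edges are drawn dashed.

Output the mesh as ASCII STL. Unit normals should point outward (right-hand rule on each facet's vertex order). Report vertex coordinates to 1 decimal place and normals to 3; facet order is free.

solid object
 facet normal -0.600 0.698 0.391
  outer loop
   vertex 2.1 2.4 3.1
   vertex 3.7 4.0 2.7
   vertex 0.1 1.8 1.1
  endloop
 endfacet
 facet normal 0.594 -0.423 0.684
  outer loop
   vertex 2.2 0.6 1.9
   vertex 3.7 4.0 2.7
   vertex 2.1 2.4 3.1
  endloop
 endfacet
 facet normal 0.811 -0.447 0.378
  outer loop
   vertex 2.2 0.6 1.9
   vertex 3.9 2.5 0.5
   vertex 3.7 4.0 2.7
  endloop
 endfacet
 facet normal -0.707 0.000 -0.707
  outer loop
   vertex 0.4 0.4 0.8
   vertex 0.1 1.8 1.1
   vertex 1.0 1.7 0.2
  endloop
 endfacet
 facet normal -0.289 -0.740 0.607
  outer loop
   vertex 0.4 0.4 0.8
   vertex 1.8 0.1 1.1
   vertex 2.2 0.6 1.9
  endloop
 endfacet
 facet normal -0.632 -0.289 0.719
  outer loop
   vertex 0.4 0.4 0.8
   vertex 2.1 2.4 3.1
   vertex 0.1 1.8 1.1
  endloop
 endfacet
 facet normal -0.401 -0.523 0.752
  outer loop
   vertex 0.4 0.4 0.8
   vertex 2.2 0.6 1.9
   vertex 2.1 2.4 3.1
  endloop
 endfacet
 facet normal 0.093 0.035 -0.995
  outer loop
   vertex 2.6 0.3 0.3
   vertex 1.0 1.7 0.2
   vertex 3.9 2.5 0.5
  endloop
 endfacet
 facet normal 0.810 -0.506 0.297
  outer loop
   vertex 2.6 0.3 0.3
   vertex 3.9 2.5 0.5
   vertex 2.2 0.6 1.9
  endloop
 endfacet
 facet normal 0.484 -0.830 0.277
  outer loop
   vertex 2.6 0.3 0.3
   vertex 2.2 0.6 1.9
   vertex 1.8 0.1 1.1
  endloop
 endfacet
 facet normal -0.123 -0.927 -0.354
  outer loop
   vertex 2.6 0.3 0.3
   vertex 1.8 0.1 1.1
   vertex 0.4 0.4 0.8
  endloop
 endfacet
 facet normal -0.224 -0.321 -0.920
  outer loop
   vertex 2.6 0.3 0.3
   vertex 0.4 0.4 0.8
   vertex 1.0 1.7 0.2
  endloop
 endfacet
 facet normal -0.080 0.820 -0.566
  outer loop
   vertex 2.9 3.3 1.8
   vertex 3.7 4.0 2.7
   vertex 3.9 2.5 0.5
  endloop
 endfacet
 facet normal -0.154 0.784 -0.601
  outer loop
   vertex 2.9 3.3 1.8
   vertex 3.9 2.5 0.5
   vertex 1.0 1.7 0.2
  endloop
 endfacet
 facet normal -0.379 0.863 -0.335
  outer loop
   vertex 2.9 3.3 1.8
   vertex 0.1 1.8 1.1
   vertex 3.7 4.0 2.7
  endloop
 endfacet
 facet normal -0.339 0.835 -0.432
  outer loop
   vertex 2.9 3.3 1.8
   vertex 1.0 1.7 0.2
   vertex 0.1 1.8 1.1
  endloop
 endfacet
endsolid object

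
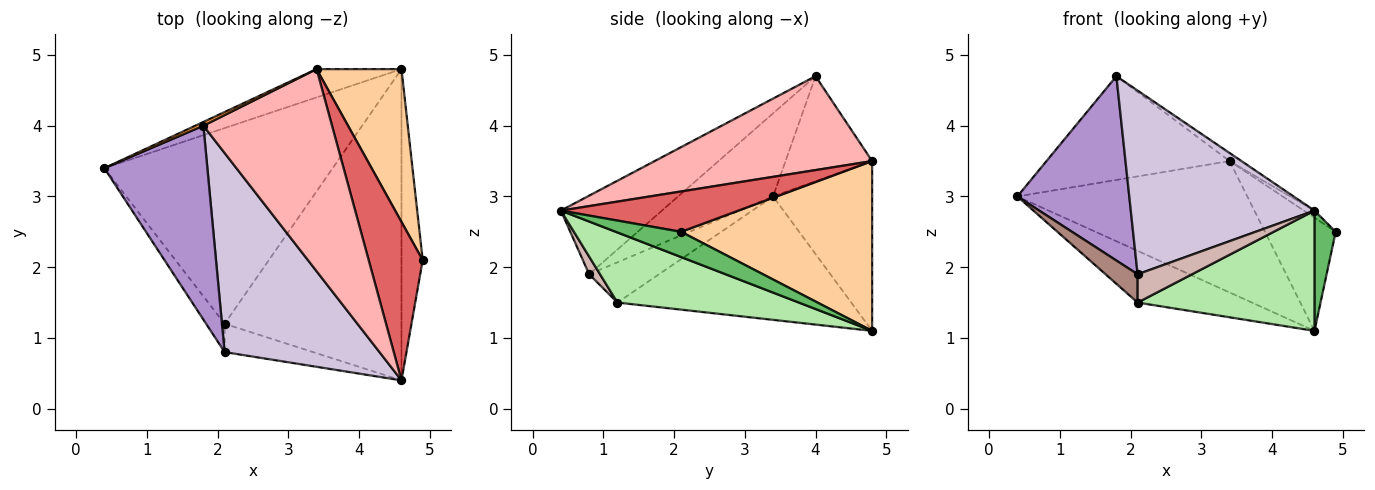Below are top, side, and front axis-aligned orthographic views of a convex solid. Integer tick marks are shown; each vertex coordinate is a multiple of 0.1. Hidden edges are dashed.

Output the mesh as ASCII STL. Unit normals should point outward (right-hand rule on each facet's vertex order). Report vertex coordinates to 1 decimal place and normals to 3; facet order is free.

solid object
 facet normal -0.463 0.226 -0.857
  outer loop
   vertex 2.1 1.2 1.5
   vertex 0.4 3.4 3.0
   vertex 4.6 4.8 1.1
  endloop
 endfacet
 facet normal -0.388 0.901 -0.194
  outer loop
   vertex 3.4 4.8 3.5
   vertex 4.6 4.8 1.1
   vertex 0.4 3.4 3.0
  endloop
 endfacet
 facet normal -0.427 0.904 0.033
  outer loop
   vertex 3.4 4.8 3.5
   vertex 0.4 3.4 3.0
   vertex 1.8 4.0 4.7
  endloop
 endfacet
 facet normal 0.849 0.314 0.425
  outer loop
   vertex 3.4 4.8 3.5
   vertex 4.9 2.1 2.5
   vertex 4.6 4.8 1.1
  endloop
 endfacet
 facet normal 0.743 -0.241 -0.625
  outer loop
   vertex 4.6 0.4 2.8
   vertex 4.6 4.8 1.1
   vertex 4.9 2.1 2.5
  endloop
 endfacet
 facet normal 0.347 -0.338 -0.875
  outer loop
   vertex 4.6 0.4 2.8
   vertex 2.1 1.2 1.5
   vertex 4.6 4.8 1.1
  endloop
 endfacet
 facet normal 0.598 0.036 0.801
  outer loop
   vertex 4.6 0.4 2.8
   vertex 4.9 2.1 2.5
   vertex 3.4 4.8 3.5
  endloop
 endfacet
 facet normal 0.589 0.032 0.807
  outer loop
   vertex 4.6 0.4 2.8
   vertex 3.4 4.8 3.5
   vertex 1.8 4.0 4.7
  endloop
 endfacet
 facet normal -0.505 -0.595 0.626
  outer loop
   vertex 2.1 0.8 1.9
   vertex 1.8 4.0 4.7
   vertex 0.4 3.4 3.0
  endloop
 endfacet
 facet normal -0.350 -0.635 0.689
  outer loop
   vertex 2.1 0.8 1.9
   vertex 4.6 0.4 2.8
   vertex 1.8 4.0 4.7
  endloop
 endfacet
 facet normal -0.839 -0.385 -0.385
  outer loop
   vertex 2.1 0.8 1.9
   vertex 0.4 3.4 3.0
   vertex 2.1 1.2 1.5
  endloop
 endfacet
 facet normal 0.140 -0.700 -0.700
  outer loop
   vertex 2.1 0.8 1.9
   vertex 2.1 1.2 1.5
   vertex 4.6 0.4 2.8
  endloop
 endfacet
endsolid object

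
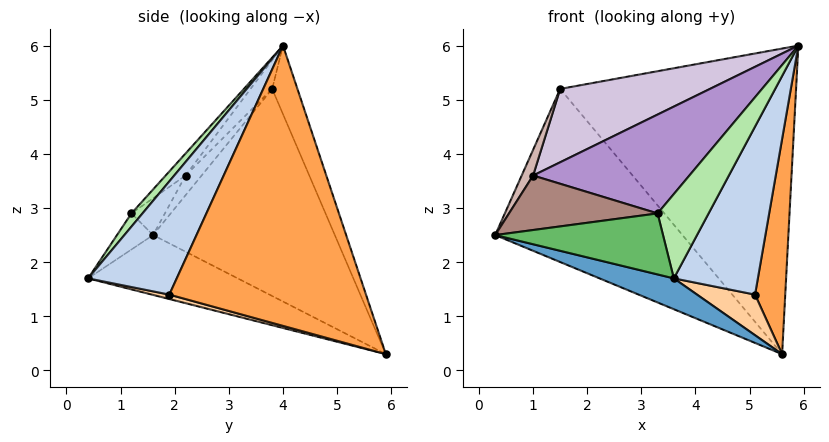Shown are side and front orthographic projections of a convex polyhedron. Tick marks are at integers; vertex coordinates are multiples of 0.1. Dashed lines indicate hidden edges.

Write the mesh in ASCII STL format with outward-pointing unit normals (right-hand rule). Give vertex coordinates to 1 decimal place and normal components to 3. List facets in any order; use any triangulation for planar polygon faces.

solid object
 facet normal -0.281 -0.140 -0.950
  outer loop
   vertex 5.6 5.9 0.3
   vertex 3.6 0.4 1.7
   vertex 0.3 1.6 2.5
  endloop
 endfacet
 facet normal 0.713 -0.676 0.185
  outer loop
   vertex 5.1 1.9 1.4
   vertex 5.9 4.0 6.0
   vertex 3.6 0.4 1.7
  endloop
 endfacet
 facet normal 0.983 -0.151 -0.102
  outer loop
   vertex 5.1 1.9 1.4
   vertex 5.6 5.9 0.3
   vertex 5.9 4.0 6.0
  endloop
 endfacet
 facet normal 0.082 -0.274 -0.958
  outer loop
   vertex 5.1 1.9 1.4
   vertex 3.6 0.4 1.7
   vertex 5.6 5.9 0.3
  endloop
 endfacet
 facet normal -0.180 -0.839 0.514
  outer loop
   vertex 3.3 1.2 2.9
   vertex 0.3 1.6 2.5
   vertex 3.6 0.4 1.7
  endloop
 endfacet
 facet normal 0.174 -0.799 0.576
  outer loop
   vertex 3.3 1.2 2.9
   vertex 3.6 0.4 1.7
   vertex 5.9 4.0 6.0
  endloop
 endfacet
 facet normal -0.671 0.692 -0.265
  outer loop
   vertex 1.5 3.8 5.2
   vertex 5.6 5.9 0.3
   vertex 0.3 1.6 2.5
  endloop
 endfacet
 facet normal -0.101 0.942 0.319
  outer loop
   vertex 1.5 3.8 5.2
   vertex 5.9 4.0 6.0
   vertex 5.6 5.9 0.3
  endloop
 endfacet
 facet normal -0.089 -0.701 0.708
  outer loop
   vertex 1.0 2.2 3.6
   vertex 3.3 1.2 2.9
   vertex 5.9 4.0 6.0
  endloop
 endfacet
 facet normal -0.099 -0.688 0.719
  outer loop
   vertex 1.0 2.2 3.6
   vertex 5.9 4.0 6.0
   vertex 1.5 3.8 5.2
  endloop
 endfacet
 facet normal -0.182 -0.810 0.558
  outer loop
   vertex 1.0 2.2 3.6
   vertex 0.3 1.6 2.5
   vertex 3.3 1.2 2.9
  endloop
 endfacet
 facet normal -0.625 -0.445 0.641
  outer loop
   vertex 1.0 2.2 3.6
   vertex 1.5 3.8 5.2
   vertex 0.3 1.6 2.5
  endloop
 endfacet
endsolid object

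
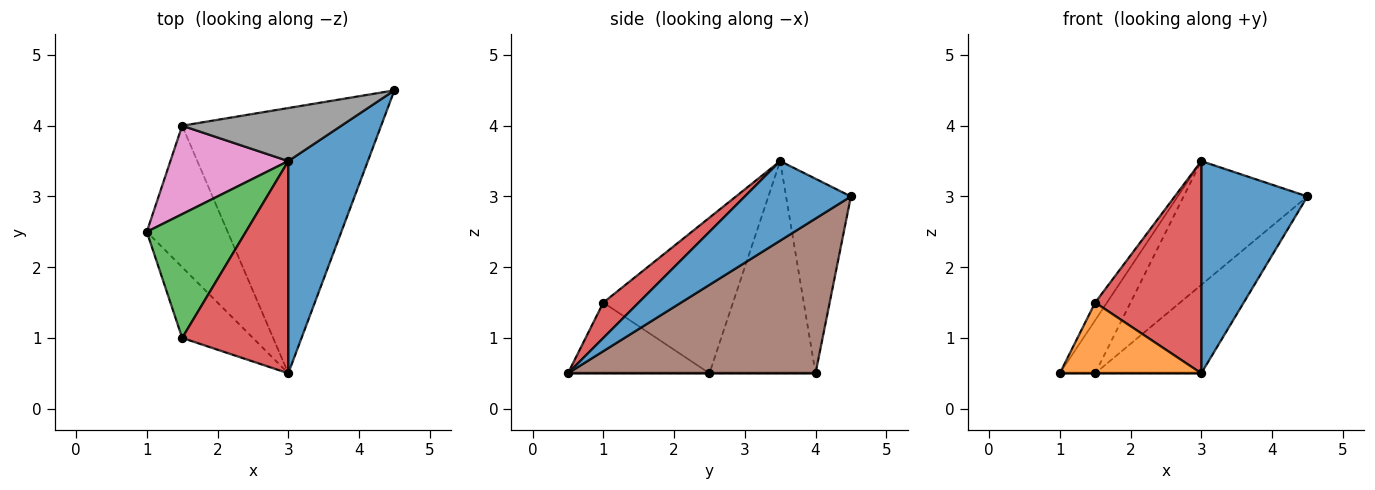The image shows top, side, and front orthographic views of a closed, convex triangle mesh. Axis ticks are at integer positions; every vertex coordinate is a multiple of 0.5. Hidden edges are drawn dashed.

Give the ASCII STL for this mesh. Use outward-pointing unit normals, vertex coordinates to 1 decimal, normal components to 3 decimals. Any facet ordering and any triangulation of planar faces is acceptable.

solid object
 facet normal 0.577 -0.577 0.577
  outer loop
   vertex 3.0 3.5 3.5
   vertex 3.0 0.5 0.5
   vertex 4.5 4.5 3.0
  endloop
 endfacet
 facet normal -0.577 -0.577 -0.577
  outer loop
   vertex 1.5 1.0 1.5
   vertex 1.0 2.5 0.5
   vertex 3.0 0.5 0.5
  endloop
 endfacet
 facet normal -0.841 0.076 0.535
  outer loop
   vertex 1.5 1.0 1.5
   vertex 3.0 3.5 3.5
   vertex 1.0 2.5 0.5
  endloop
 endfacet
 facet normal 0.229 -0.688 0.688
  outer loop
   vertex 1.5 1.0 1.5
   vertex 3.0 0.5 0.5
   vertex 3.0 3.5 3.5
  endloop
 endfacet
 facet normal 0.000 0.000 -1.000
  outer loop
   vertex 1.5 4.0 0.5
   vertex 3.0 0.5 0.5
   vertex 1.0 2.5 0.5
  endloop
 endfacet
 facet normal 0.594 0.254 -0.763
  outer loop
   vertex 1.5 4.0 0.5
   vertex 4.5 4.5 3.0
   vertex 3.0 0.5 0.5
  endloop
 endfacet
 facet normal -0.839 0.280 0.466
  outer loop
   vertex 1.5 4.0 0.5
   vertex 1.0 2.5 0.5
   vertex 3.0 3.5 3.5
  endloop
 endfacet
 facet normal -0.434 0.828 0.355
  outer loop
   vertex 1.5 4.0 0.5
   vertex 3.0 3.5 3.5
   vertex 4.5 4.5 3.0
  endloop
 endfacet
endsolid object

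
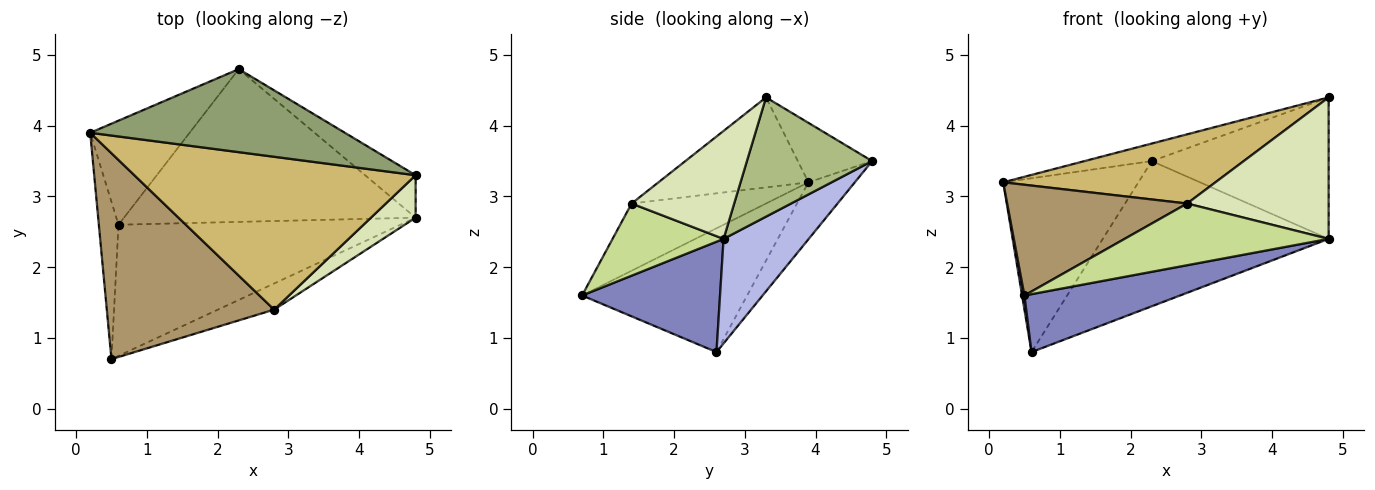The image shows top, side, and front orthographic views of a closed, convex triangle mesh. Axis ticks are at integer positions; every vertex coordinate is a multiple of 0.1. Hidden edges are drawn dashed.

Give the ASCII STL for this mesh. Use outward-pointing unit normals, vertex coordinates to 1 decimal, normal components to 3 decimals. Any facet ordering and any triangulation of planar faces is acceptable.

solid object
 facet normal -0.988 -0.014 -0.157
  outer loop
   vertex 0.6 2.6 0.8
   vertex 0.5 0.7 1.6
   vertex 0.2 3.9 3.2
  endloop
 endfacet
 facet normal 0.337 -0.380 -0.861
  outer loop
   vertex 0.6 2.6 0.8
   vertex 4.8 2.7 2.4
   vertex 0.5 0.7 1.6
  endloop
 endfacet
 facet normal -0.282 0.823 -0.493
  outer loop
   vertex 2.3 4.8 3.5
   vertex 0.6 2.6 0.8
   vertex 0.2 3.9 3.2
  endloop
 endfacet
 facet normal 0.251 0.667 -0.702
  outer loop
   vertex 2.3 4.8 3.5
   vertex 4.8 2.7 2.4
   vertex 0.6 2.6 0.8
  endloop
 endfacet
 facet normal -0.223 0.201 0.954
  outer loop
   vertex 2.3 4.8 3.5
   vertex 0.2 3.9 3.2
   vertex 4.8 3.3 4.4
  endloop
 endfacet
 facet normal 0.561 0.793 -0.238
  outer loop
   vertex 2.3 4.8 3.5
   vertex 4.8 3.3 4.4
   vertex 4.8 2.7 2.4
  endloop
 endfacet
 facet normal 0.448 -0.823 -0.349
  outer loop
   vertex 2.8 1.4 2.9
   vertex 0.5 0.7 1.6
   vertex 4.8 2.7 2.4
  endloop
 endfacet
 facet normal 0.570 -0.787 0.236
  outer loop
   vertex 2.8 1.4 2.9
   vertex 4.8 2.7 2.4
   vertex 4.8 3.3 4.4
  endloop
 endfacet
 facet normal -0.333 -0.446 0.830
  outer loop
   vertex 2.8 1.4 2.9
   vertex 0.2 3.9 3.2
   vertex 0.5 0.7 1.6
  endloop
 endfacet
 facet normal -0.280 -0.396 0.875
  outer loop
   vertex 2.8 1.4 2.9
   vertex 4.8 3.3 4.4
   vertex 0.2 3.9 3.2
  endloop
 endfacet
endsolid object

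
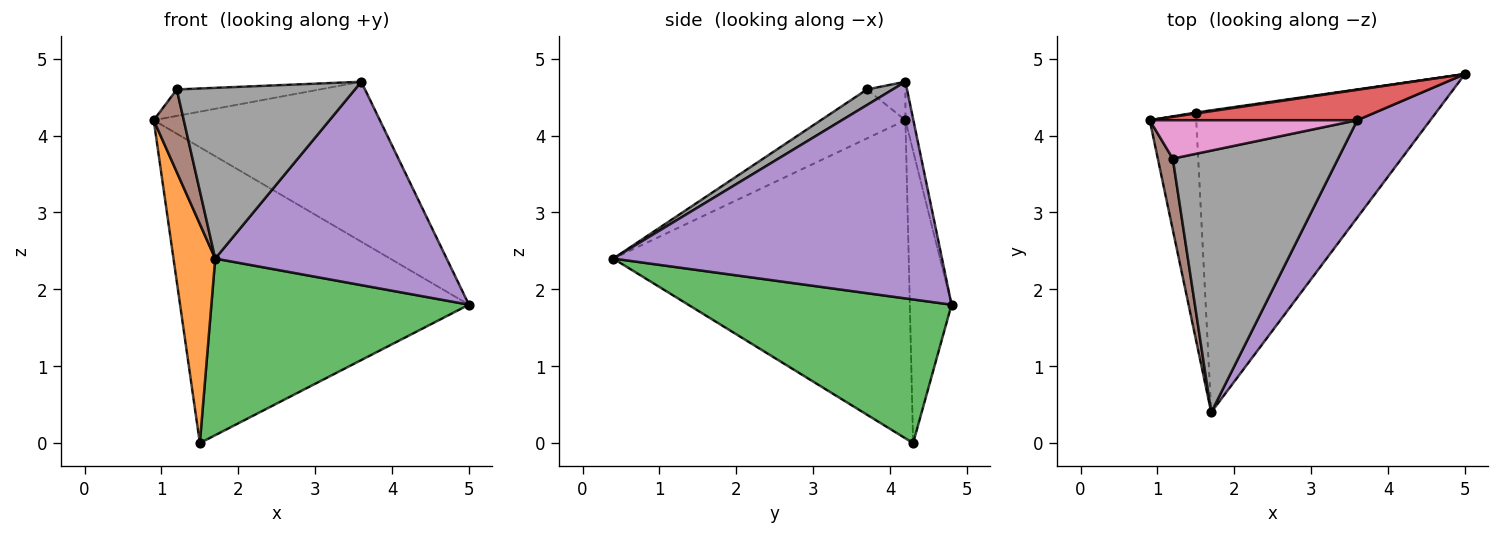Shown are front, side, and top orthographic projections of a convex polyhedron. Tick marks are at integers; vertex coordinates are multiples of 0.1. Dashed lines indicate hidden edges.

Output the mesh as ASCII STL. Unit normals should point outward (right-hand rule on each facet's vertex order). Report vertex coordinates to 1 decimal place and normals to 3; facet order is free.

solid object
 facet normal -0.143 0.990 0.003
  outer loop
   vertex 1.5 4.3 0.0
   vertex 0.9 4.2 4.2
   vertex 5.0 4.8 1.8
  endloop
 endfacet
 facet normal -0.980 -0.138 -0.143
  outer loop
   vertex 1.5 4.3 0.0
   vertex 1.7 0.4 2.4
   vertex 0.9 4.2 4.2
  endloop
 endfacet
 facet normal 0.459 -0.449 -0.767
  outer loop
   vertex 1.5 4.3 0.0
   vertex 5.0 4.8 1.8
   vertex 1.7 0.4 2.4
  endloop
 endfacet
 facet normal -0.035 0.982 0.186
  outer loop
   vertex 3.6 4.2 4.7
   vertex 5.0 4.8 1.8
   vertex 0.9 4.2 4.2
  endloop
 endfacet
 facet normal 0.788 -0.555 0.266
  outer loop
   vertex 3.6 4.2 4.7
   vertex 1.7 0.4 2.4
   vertex 5.0 4.8 1.8
  endloop
 endfacet
 facet normal -0.905 -0.322 0.277
  outer loop
   vertex 1.2 3.7 4.6
   vertex 0.9 4.2 4.2
   vertex 1.7 0.4 2.4
  endloop
 endfacet
 facet normal -0.151 0.561 0.814
  outer loop
   vertex 1.2 3.7 4.6
   vertex 3.6 4.2 4.7
   vertex 0.9 4.2 4.2
  endloop
 endfacet
 facet normal 0.079 -0.545 0.835
  outer loop
   vertex 1.2 3.7 4.6
   vertex 1.7 0.4 2.4
   vertex 3.6 4.2 4.7
  endloop
 endfacet
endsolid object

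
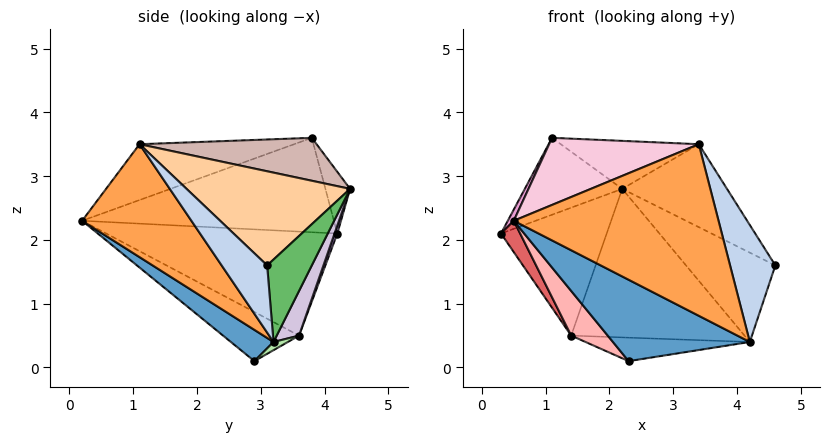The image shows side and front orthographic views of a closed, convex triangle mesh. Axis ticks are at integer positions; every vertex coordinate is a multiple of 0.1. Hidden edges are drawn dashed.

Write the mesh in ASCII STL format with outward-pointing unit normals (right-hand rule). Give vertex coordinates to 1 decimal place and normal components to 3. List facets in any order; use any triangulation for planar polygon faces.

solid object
 facet normal 0.218 -0.700 -0.680
  outer loop
   vertex 4.2 3.2 0.4
   vertex 0.5 0.2 2.3
   vertex 2.3 2.9 0.1
  endloop
 endfacet
 facet normal 0.680 -0.677 -0.283
  outer loop
   vertex 4.2 3.2 0.4
   vertex 4.6 3.1 1.6
   vertex 3.4 1.1 3.5
  endloop
 endfacet
 facet normal 0.425 -0.797 -0.430
  outer loop
   vertex 4.2 3.2 0.4
   vertex 3.4 1.1 3.5
   vertex 0.5 0.2 2.3
  endloop
 endfacet
 facet normal 0.567 0.363 0.740
  outer loop
   vertex 2.2 4.4 2.8
   vertex 3.4 1.1 3.5
   vertex 4.6 3.1 1.6
  endloop
 endfacet
 facet normal 0.446 0.892 -0.074
  outer loop
   vertex 2.2 4.4 2.8
   vertex 4.6 3.1 1.6
   vertex 4.2 3.2 0.4
  endloop
 endfacet
 facet normal 0.047 0.541 -0.840
  outer loop
   vertex 1.4 3.6 0.5
   vertex 4.2 3.2 0.4
   vertex 2.3 2.9 0.1
  endloop
 endfacet
 facet normal -0.834 -0.069 -0.547
  outer loop
   vertex 1.4 3.6 0.5
   vertex 0.5 0.2 2.3
   vertex 0.3 4.2 2.1
  endloop
 endfacet
 facet normal -0.558 -0.268 -0.785
  outer loop
   vertex 1.4 3.6 0.5
   vertex 2.3 2.9 0.1
   vertex 0.5 0.2 2.3
  endloop
 endfacet
 facet normal 0.025 0.942 -0.336
  outer loop
   vertex 1.4 3.6 0.5
   vertex 0.3 4.2 2.1
   vertex 2.2 4.4 2.8
  endloop
 endfacet
 facet normal 0.119 0.924 -0.363
  outer loop
   vertex 1.4 3.6 0.5
   vertex 2.2 4.4 2.8
   vertex 4.2 3.2 0.4
  endloop
 endfacet
 facet normal -0.229 0.903 0.363
  outer loop
   vertex 1.1 3.8 3.6
   vertex 2.2 4.4 2.8
   vertex 0.3 4.2 2.1
  endloop
 endfacet
 facet normal 0.428 0.334 0.840
  outer loop
   vertex 1.1 3.8 3.6
   vertex 3.4 1.1 3.5
   vertex 2.2 4.4 2.8
  endloop
 endfacet
 facet normal -0.884 -0.021 0.466
  outer loop
   vertex 1.1 3.8 3.6
   vertex 0.3 4.2 2.1
   vertex 0.5 0.2 2.3
  endloop
 endfacet
 facet normal -0.291 -0.282 0.914
  outer loop
   vertex 1.1 3.8 3.6
   vertex 0.5 0.2 2.3
   vertex 3.4 1.1 3.5
  endloop
 endfacet
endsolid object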